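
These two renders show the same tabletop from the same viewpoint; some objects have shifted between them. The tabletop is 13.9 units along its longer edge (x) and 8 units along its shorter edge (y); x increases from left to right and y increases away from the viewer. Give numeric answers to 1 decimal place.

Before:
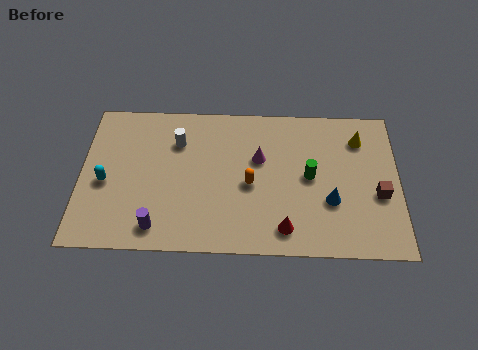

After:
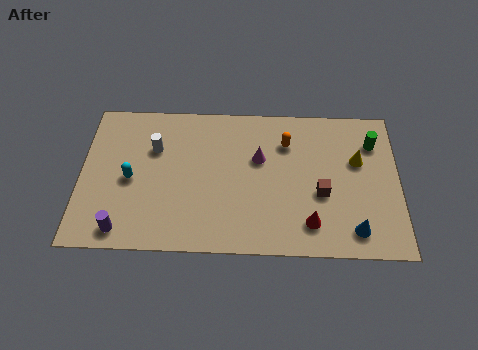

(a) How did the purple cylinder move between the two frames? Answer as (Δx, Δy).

(-1.5, -0.2)

The purple cylinder was at about (3.4, 1.2) and moved to about (1.9, 1.0).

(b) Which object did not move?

the magenta cone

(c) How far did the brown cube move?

2.5

The brown cube was near (13.0, 3.2) before and (10.5, 3.2) after, so it travelled √(2.5² + 0.0²) ≈ 2.5 units.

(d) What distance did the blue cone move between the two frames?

1.8

From (10.9, 2.8) to (11.9, 1.3), the blue cone covered √(1.0² + 1.5²) ≈ 1.8 units.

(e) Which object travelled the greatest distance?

the green cylinder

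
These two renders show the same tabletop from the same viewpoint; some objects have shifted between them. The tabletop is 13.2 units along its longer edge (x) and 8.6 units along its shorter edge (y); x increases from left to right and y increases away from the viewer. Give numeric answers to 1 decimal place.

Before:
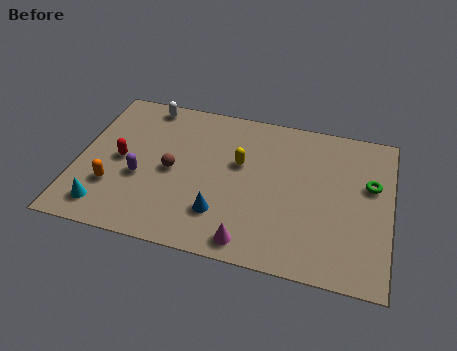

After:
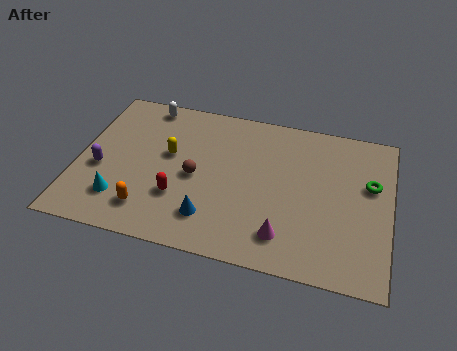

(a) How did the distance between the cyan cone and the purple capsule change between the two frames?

-0.6

Before: roughly 2.4 units apart; after: 1.8. That's 0.6 units closer together.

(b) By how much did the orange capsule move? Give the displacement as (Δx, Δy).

(1.6, -0.9)

From the two frames, the orange capsule sits at roughly (1.6, 2.6) before and (3.2, 1.7) after.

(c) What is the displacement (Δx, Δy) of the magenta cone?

(1.4, 0.7)

From the two frames, the magenta cone sits at roughly (7.5, 1.0) before and (8.9, 1.7) after.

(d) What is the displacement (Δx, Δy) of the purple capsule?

(-1.7, 0.1)

The purple capsule started near (2.7, 3.4) and ended near (1.0, 3.5).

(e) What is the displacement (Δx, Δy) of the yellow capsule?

(-3.0, -0.2)

From the two frames, the yellow capsule sits at roughly (6.8, 5.2) before and (3.8, 5.0) after.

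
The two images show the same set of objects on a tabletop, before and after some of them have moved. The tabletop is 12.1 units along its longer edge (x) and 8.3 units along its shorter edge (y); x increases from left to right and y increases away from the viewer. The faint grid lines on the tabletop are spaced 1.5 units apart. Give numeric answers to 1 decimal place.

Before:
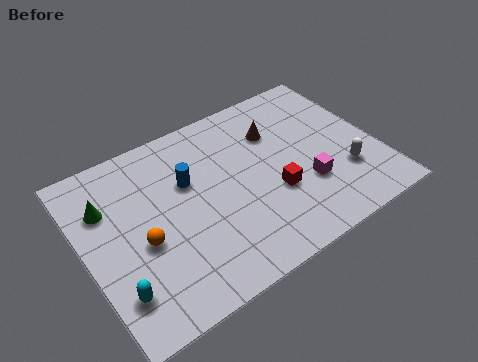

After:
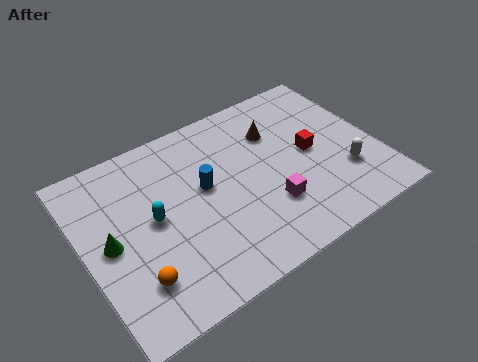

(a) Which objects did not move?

the white capsule and the brown cone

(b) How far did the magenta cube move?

1.6

The magenta cube moved from about (8.9, 2.7) to (7.3, 2.5), a distance of √(1.6² + 0.2²) ≈ 1.6.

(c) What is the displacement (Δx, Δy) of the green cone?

(-0.1, -1.7)

From the two frames, the green cone sits at roughly (1.1, 5.8) before and (1.0, 4.1) after.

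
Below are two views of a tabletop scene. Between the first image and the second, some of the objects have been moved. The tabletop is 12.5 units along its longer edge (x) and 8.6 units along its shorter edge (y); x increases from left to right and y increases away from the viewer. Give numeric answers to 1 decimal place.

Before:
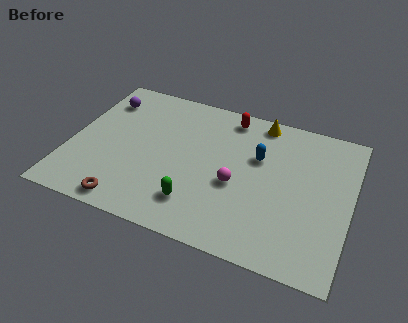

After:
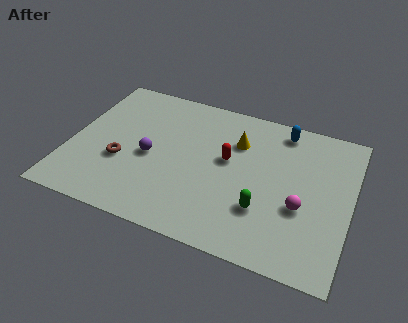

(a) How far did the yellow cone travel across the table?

1.8

The yellow cone was near (8.2, 7.7) before and (7.3, 6.1) after, so it travelled √(0.9² + 1.6²) ≈ 1.8 units.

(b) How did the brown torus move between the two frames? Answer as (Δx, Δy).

(-0.6, 2.3)

From the two frames, the brown torus sits at roughly (3.0, 0.9) before and (2.4, 3.2) after.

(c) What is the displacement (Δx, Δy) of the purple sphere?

(2.5, -2.8)

The purple sphere was at about (1.1, 6.7) and moved to about (3.6, 3.9).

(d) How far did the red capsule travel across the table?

2.6

From (6.8, 7.5) to (7.0, 4.9), the red capsule covered √(0.2² + 2.6²) ≈ 2.6 units.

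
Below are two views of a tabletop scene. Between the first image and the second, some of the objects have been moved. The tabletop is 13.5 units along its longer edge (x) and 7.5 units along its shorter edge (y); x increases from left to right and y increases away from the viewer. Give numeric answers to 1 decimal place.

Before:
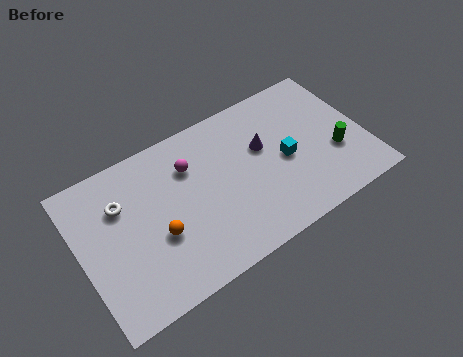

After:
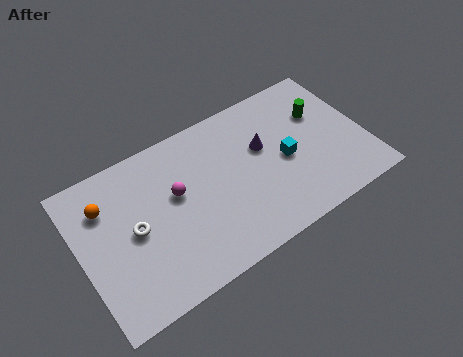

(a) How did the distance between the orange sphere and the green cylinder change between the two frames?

+1.8

The distance was about 8.5 in the first image and 10.3 in the second, so they moved 1.8 units further apart.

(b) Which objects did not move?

the purple cone and the cyan cube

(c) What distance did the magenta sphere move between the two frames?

1.3

The magenta sphere was near (5.4, 5.4) before and (4.6, 4.4) after, so it travelled √(0.8² + 1.0²) ≈ 1.3 units.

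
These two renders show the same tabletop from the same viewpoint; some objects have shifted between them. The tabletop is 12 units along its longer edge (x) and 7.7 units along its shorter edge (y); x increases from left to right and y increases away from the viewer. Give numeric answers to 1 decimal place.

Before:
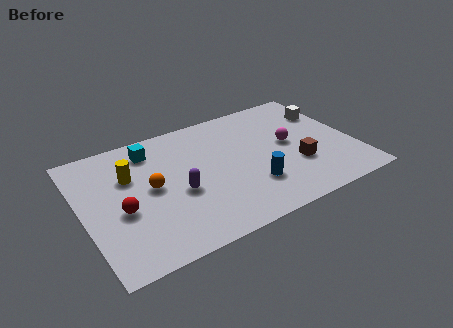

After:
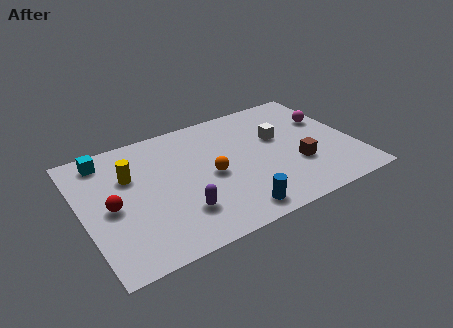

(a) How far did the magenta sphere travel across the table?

2.1

The magenta sphere moved from about (9.2, 4.1) to (11.1, 5.0), a distance of √(1.9² + 0.9²) ≈ 2.1.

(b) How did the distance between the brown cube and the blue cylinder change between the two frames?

+1.4

The distance was about 2.1 in the first image and 3.5 in the second, so they moved 1.4 units further apart.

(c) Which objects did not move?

the brown cube and the yellow cylinder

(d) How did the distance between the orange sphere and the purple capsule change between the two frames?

+0.9

They were about 1.4 units apart before and 2.3 after — 0.9 units further apart.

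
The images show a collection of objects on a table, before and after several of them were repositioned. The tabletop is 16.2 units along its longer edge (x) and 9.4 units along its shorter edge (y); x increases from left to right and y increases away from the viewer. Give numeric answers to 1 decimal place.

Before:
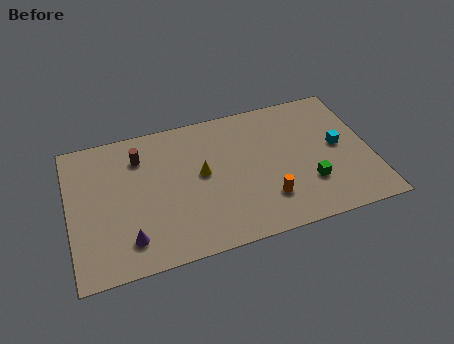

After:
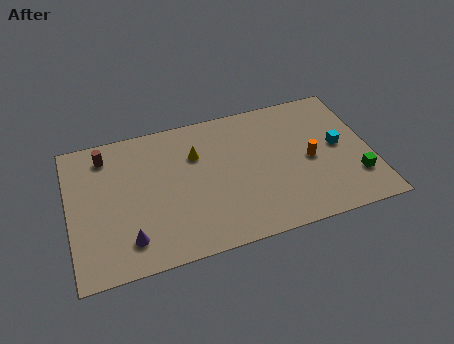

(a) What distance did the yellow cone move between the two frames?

1.4

From (7.1, 5.1) to (6.9, 6.5), the yellow cone covered √(0.2² + 1.4²) ≈ 1.4 units.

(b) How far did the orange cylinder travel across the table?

3.2

The orange cylinder moved from about (10.4, 2.4) to (12.9, 4.4), a distance of √(2.5² + 2.0²) ≈ 3.2.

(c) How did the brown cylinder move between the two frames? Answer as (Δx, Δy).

(-1.8, 0.6)

From the two frames, the brown cylinder sits at roughly (3.9, 7.2) before and (2.1, 7.8) after.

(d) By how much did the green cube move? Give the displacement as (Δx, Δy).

(2.5, -0.3)

The green cube started near (12.7, 2.8) and ended near (15.2, 2.5).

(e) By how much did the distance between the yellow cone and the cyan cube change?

+0.4

The distance was about 7.4 in the first image and 7.8 in the second, so they moved 0.4 units further apart.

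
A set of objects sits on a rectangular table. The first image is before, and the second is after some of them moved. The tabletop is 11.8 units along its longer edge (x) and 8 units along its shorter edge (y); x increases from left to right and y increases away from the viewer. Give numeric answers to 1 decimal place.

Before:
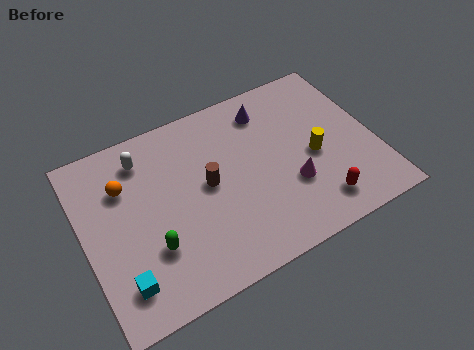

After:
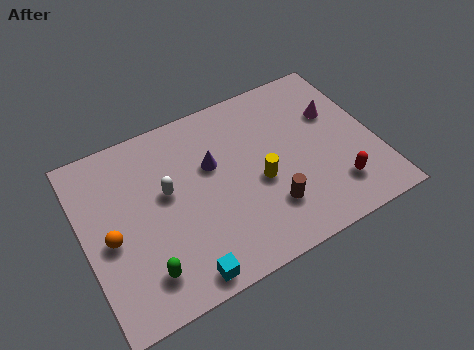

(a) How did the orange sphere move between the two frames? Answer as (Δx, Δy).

(-0.8, -2.0)

From the two frames, the orange sphere sits at roughly (1.8, 5.6) before and (1.0, 3.6) after.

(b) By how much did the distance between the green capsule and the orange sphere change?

-0.9

They were about 3.2 units apart before and 2.3 after — 0.9 units closer together.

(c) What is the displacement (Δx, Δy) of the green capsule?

(-0.4, -0.9)

From the two frames, the green capsule sits at roughly (2.5, 2.5) before and (2.1, 1.6) after.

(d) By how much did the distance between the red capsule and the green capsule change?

+1.1

Before: roughly 6.7 units apart; after: 7.8. That's 1.1 units further apart.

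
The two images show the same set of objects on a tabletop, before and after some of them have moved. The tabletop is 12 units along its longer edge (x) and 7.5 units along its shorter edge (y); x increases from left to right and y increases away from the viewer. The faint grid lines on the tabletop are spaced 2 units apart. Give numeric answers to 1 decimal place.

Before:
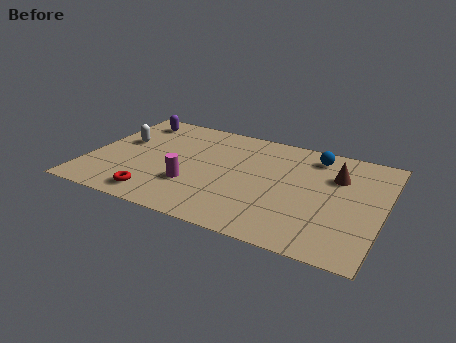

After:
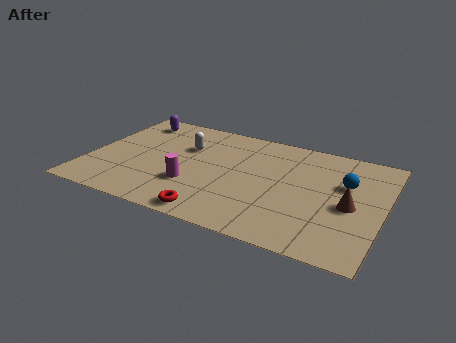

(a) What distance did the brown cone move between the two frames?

1.9

The brown cone was near (10.0, 5.2) before and (10.7, 3.4) after, so it travelled √(0.7² + 1.8²) ≈ 1.9 units.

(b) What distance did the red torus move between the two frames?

2.4

The red torus was near (3.1, 1.1) before and (5.5, 0.8) after, so it travelled √(2.4² + 0.3²) ≈ 2.4 units.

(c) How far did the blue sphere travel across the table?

2.1

The blue sphere was near (9.0, 6.3) before and (10.4, 4.8) after, so it travelled √(1.4² + 1.5²) ≈ 2.1 units.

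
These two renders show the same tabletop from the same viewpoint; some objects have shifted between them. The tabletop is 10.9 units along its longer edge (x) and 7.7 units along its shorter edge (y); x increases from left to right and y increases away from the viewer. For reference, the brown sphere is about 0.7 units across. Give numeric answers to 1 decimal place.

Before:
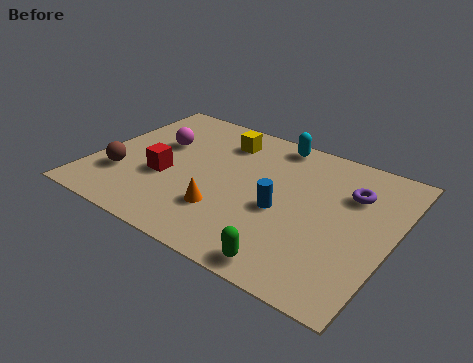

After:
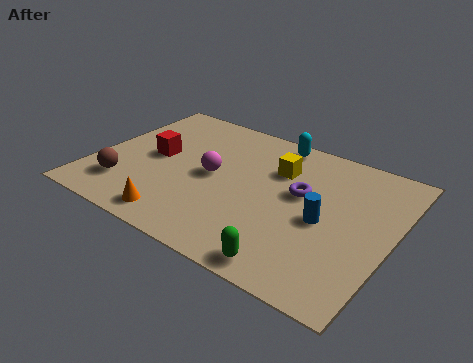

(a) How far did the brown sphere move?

0.5

The brown sphere was near (1.2, 2.3) before and (1.4, 1.8) after, so it travelled √(0.2² + 0.5²) ≈ 0.5 units.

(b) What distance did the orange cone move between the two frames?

1.9

The orange cone was near (5.1, 2.2) before and (3.6, 1.0) after, so it travelled √(1.5² + 1.2²) ≈ 1.9 units.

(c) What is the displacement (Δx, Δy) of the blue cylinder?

(1.5, 0.2)

From the two frames, the blue cylinder sits at roughly (7.0, 3.3) before and (8.5, 3.5) after.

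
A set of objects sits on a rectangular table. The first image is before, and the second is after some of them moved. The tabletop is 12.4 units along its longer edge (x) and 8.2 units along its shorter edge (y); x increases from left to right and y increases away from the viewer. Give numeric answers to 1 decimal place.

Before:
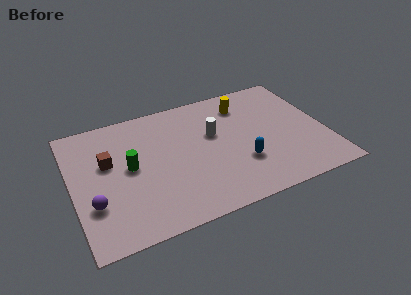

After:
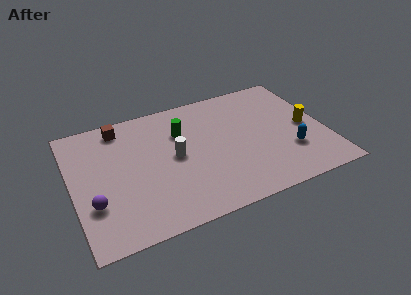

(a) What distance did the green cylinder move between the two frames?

3.0

From (2.8, 4.3) to (5.5, 5.7), the green cylinder covered √(2.7² + 1.4²) ≈ 3.0 units.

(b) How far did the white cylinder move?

2.2

The white cylinder moved from about (7.0, 5.0) to (5.0, 4.2), a distance of √(2.0² + 0.8²) ≈ 2.2.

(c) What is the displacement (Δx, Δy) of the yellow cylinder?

(2.8, -2.6)

The yellow cylinder was at about (8.7, 6.5) and moved to about (11.5, 3.9).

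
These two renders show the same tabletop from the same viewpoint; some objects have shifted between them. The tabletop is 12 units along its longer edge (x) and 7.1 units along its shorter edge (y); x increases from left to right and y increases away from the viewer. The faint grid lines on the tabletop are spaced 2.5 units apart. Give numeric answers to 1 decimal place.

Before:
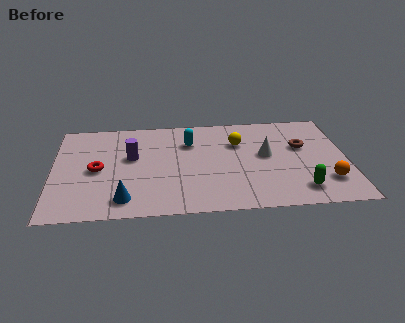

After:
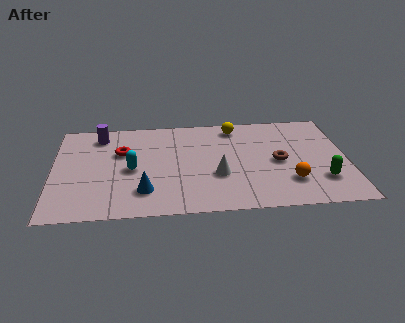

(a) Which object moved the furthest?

the cyan capsule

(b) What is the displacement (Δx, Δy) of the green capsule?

(0.9, 0.6)

The green capsule started near (10.0, 1.3) and ended near (10.9, 1.9).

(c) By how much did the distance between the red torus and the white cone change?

-2.5

The distance was about 6.9 in the first image and 4.4 in the second, so they moved 2.5 units closer together.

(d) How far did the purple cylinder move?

2.1

The purple cylinder moved from about (3.2, 4.2) to (1.9, 5.9), a distance of √(1.3² + 1.7²) ≈ 2.1.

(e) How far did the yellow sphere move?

1.2

The yellow sphere moved from about (7.6, 4.9) to (7.5, 6.1), a distance of √(0.1² + 1.2²) ≈ 1.2.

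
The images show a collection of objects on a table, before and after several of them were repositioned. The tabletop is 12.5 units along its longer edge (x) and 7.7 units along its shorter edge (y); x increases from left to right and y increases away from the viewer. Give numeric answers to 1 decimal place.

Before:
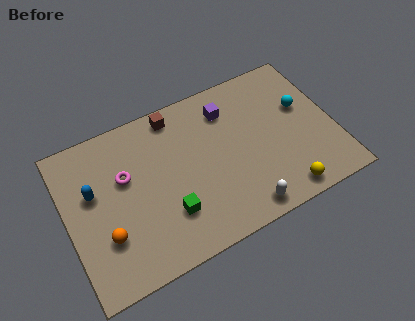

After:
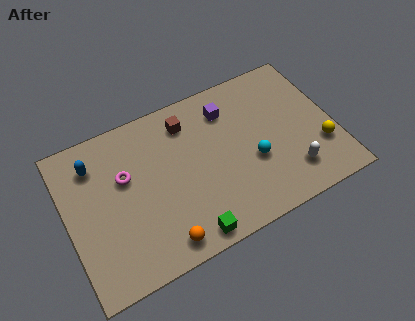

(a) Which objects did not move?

the purple cube and the magenta torus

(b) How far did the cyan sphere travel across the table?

3.1

From (11.2, 4.7) to (8.6, 3.0), the cyan sphere covered √(2.6² + 1.7²) ≈ 3.1 units.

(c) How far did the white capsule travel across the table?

2.5

From (7.8, 0.9) to (10.2, 1.7), the white capsule covered √(2.4² + 0.8²) ≈ 2.5 units.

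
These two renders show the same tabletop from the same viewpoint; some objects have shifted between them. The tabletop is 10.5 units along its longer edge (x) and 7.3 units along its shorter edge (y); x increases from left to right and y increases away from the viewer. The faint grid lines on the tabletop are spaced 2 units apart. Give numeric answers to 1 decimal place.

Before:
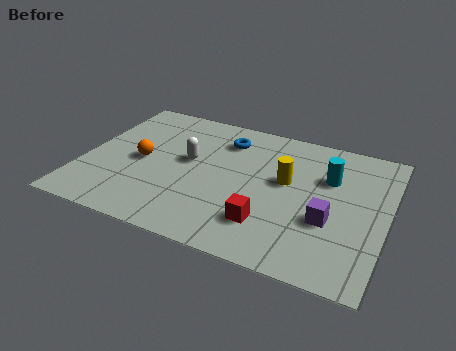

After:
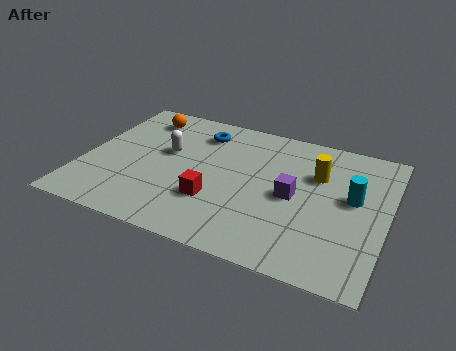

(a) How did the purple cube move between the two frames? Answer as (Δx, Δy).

(-1.3, 0.8)

The purple cube started near (8.6, 2.7) and ended near (7.3, 3.5).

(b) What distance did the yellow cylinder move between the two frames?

1.2

The yellow cylinder moved from about (7.0, 4.2) to (8.0, 4.9), a distance of √(1.0² + 0.7²) ≈ 1.2.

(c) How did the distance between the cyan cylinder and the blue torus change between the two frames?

+2.0

The distance was about 3.8 in the first image and 5.8 in the second, so they moved 2.0 units further apart.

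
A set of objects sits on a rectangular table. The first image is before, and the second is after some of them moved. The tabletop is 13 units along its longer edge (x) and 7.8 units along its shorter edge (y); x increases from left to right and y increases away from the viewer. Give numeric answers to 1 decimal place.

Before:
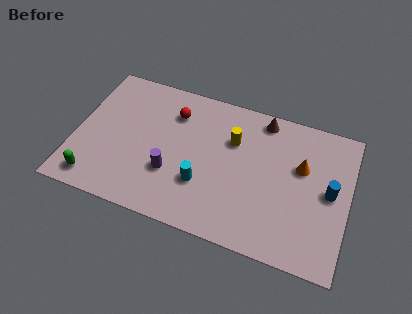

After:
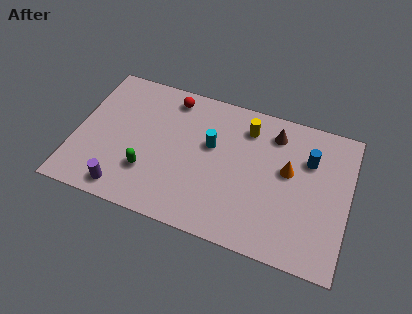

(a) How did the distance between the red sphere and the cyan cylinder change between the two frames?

-0.9

The distance was about 3.8 in the first image and 2.9 in the second, so they moved 0.9 units closer together.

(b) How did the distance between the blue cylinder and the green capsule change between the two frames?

-3.3

The distance was about 11.3 in the first image and 8.0 in the second, so they moved 3.3 units closer together.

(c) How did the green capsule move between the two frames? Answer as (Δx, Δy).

(2.4, 1.2)

From the two frames, the green capsule sits at roughly (1.2, 1.1) before and (3.6, 2.3) after.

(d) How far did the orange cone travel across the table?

0.7

From (10.7, 4.9) to (10.1, 4.5), the orange cone covered √(0.6² + 0.4²) ≈ 0.7 units.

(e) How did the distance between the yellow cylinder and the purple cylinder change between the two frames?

+3.7

Before: roughly 3.8 units apart; after: 7.5. That's 3.7 units further apart.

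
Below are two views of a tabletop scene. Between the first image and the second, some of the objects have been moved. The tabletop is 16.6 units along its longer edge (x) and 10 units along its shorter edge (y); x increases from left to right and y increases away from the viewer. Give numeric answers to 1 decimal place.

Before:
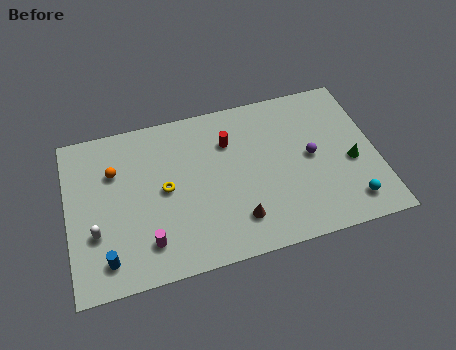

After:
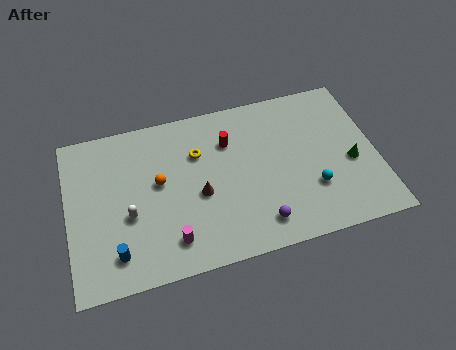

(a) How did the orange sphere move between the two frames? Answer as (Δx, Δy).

(2.3, -1.3)

The orange sphere was at about (2.6, 6.9) and moved to about (4.9, 5.6).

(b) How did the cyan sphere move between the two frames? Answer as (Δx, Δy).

(-1.9, 1.4)

The cyan sphere started near (14.9, 1.7) and ended near (13.0, 3.1).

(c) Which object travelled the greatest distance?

the purple sphere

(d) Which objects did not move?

the red cylinder and the green cone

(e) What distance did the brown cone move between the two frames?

2.8

The brown cone moved from about (8.9, 2.2) to (7.0, 4.3), a distance of √(1.9² + 2.1²) ≈ 2.8.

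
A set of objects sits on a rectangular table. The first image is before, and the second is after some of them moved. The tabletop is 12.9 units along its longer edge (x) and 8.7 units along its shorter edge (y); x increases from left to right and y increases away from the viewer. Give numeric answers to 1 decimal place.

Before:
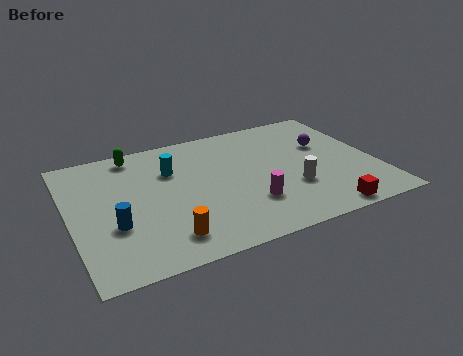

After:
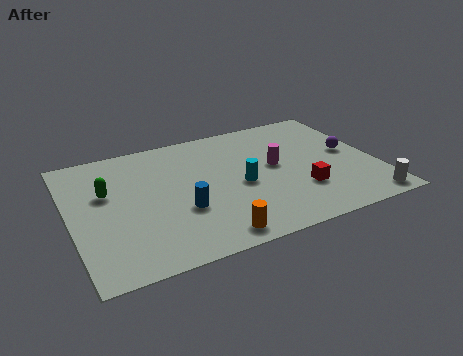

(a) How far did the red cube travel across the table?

1.9

The red cube was near (10.2, 0.8) before and (9.5, 2.6) after, so it travelled √(0.7² + 1.8²) ≈ 1.9 units.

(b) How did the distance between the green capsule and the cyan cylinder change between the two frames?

+3.5

The distance was about 2.2 in the first image and 5.7 in the second, so they moved 3.5 units further apart.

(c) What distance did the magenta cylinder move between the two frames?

2.6

The magenta cylinder moved from about (7.3, 2.5) to (8.7, 4.7), a distance of √(1.4² + 2.2²) ≈ 2.6.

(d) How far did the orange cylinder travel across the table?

1.9

The orange cylinder was near (3.7, 1.6) before and (5.5, 1.0) after, so it travelled √(1.8² + 0.6²) ≈ 1.9 units.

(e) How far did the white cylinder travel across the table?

3.5

The white cylinder was near (9.2, 2.9) before and (12.1, 0.9) after, so it travelled √(2.9² + 2.0²) ≈ 3.5 units.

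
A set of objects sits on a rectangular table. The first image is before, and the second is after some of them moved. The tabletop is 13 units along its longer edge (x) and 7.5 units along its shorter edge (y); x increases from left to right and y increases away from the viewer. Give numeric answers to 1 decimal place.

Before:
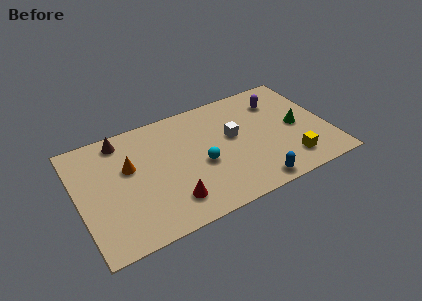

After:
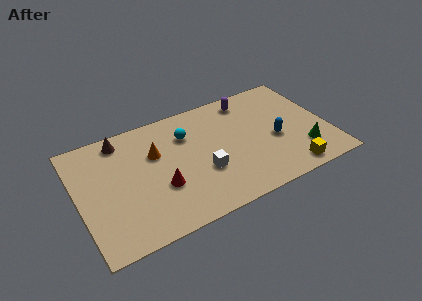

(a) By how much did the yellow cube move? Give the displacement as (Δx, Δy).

(-0.1, -0.6)

From the two frames, the yellow cube sits at roughly (10.7, 1.5) before and (10.6, 0.9) after.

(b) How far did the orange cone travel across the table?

1.4

The orange cone moved from about (2.7, 4.6) to (4.1, 4.9), a distance of √(1.4² + 0.3²) ≈ 1.4.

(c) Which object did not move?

the brown cone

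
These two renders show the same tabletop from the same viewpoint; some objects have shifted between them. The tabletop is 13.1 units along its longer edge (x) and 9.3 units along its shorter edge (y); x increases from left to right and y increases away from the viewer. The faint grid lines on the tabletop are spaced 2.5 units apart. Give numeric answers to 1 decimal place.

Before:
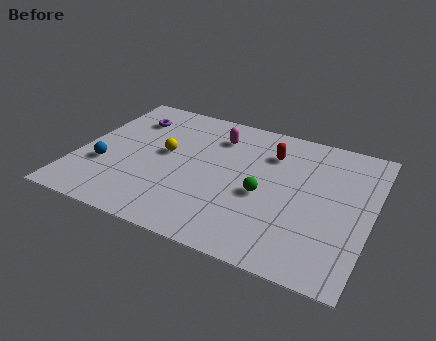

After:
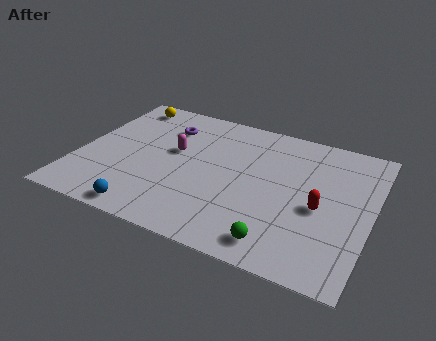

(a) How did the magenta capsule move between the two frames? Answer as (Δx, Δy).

(-1.7, -1.8)

From the two frames, the magenta capsule sits at roughly (5.9, 7.2) before and (4.2, 5.4) after.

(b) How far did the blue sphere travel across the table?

3.3

From (1.3, 3.2) to (3.6, 0.9), the blue sphere covered √(2.3² + 2.3²) ≈ 3.3 units.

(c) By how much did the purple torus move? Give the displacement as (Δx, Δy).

(1.7, -0.1)

The purple torus started near (1.9, 7.1) and ended near (3.6, 7.0).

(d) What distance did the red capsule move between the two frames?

3.8

The red capsule was near (8.4, 6.9) before and (10.9, 4.1) after, so it travelled √(2.5² + 2.8²) ≈ 3.8 units.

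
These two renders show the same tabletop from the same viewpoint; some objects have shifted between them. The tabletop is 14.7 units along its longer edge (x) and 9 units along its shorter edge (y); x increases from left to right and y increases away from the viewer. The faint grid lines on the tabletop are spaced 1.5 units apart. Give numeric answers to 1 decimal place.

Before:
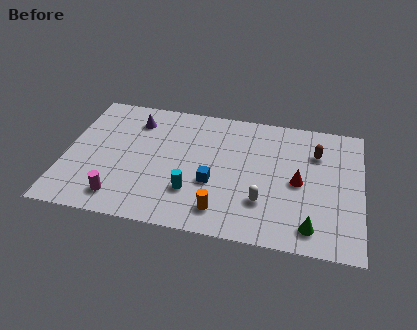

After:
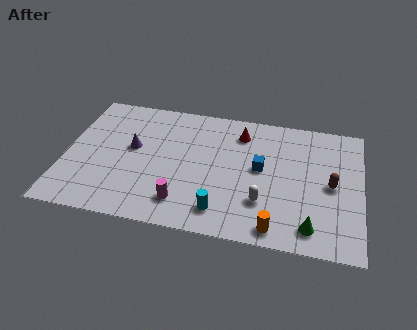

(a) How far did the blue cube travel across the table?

2.7

The blue cube was near (7.4, 3.4) before and (9.7, 4.9) after, so it travelled √(2.3² + 1.5²) ≈ 2.7 units.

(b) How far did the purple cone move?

2.0

The purple cone moved from about (3.3, 7.1) to (3.3, 5.1), a distance of √(0.0² + 2.0²) ≈ 2.0.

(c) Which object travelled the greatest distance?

the red cone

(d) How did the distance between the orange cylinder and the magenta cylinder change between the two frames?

-0.3

Before: roughly 5.0 units apart; after: 4.7. That's 0.3 units closer together.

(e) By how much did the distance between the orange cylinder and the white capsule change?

-0.5

Before: roughly 2.2 units apart; after: 1.7. That's 0.5 units closer together.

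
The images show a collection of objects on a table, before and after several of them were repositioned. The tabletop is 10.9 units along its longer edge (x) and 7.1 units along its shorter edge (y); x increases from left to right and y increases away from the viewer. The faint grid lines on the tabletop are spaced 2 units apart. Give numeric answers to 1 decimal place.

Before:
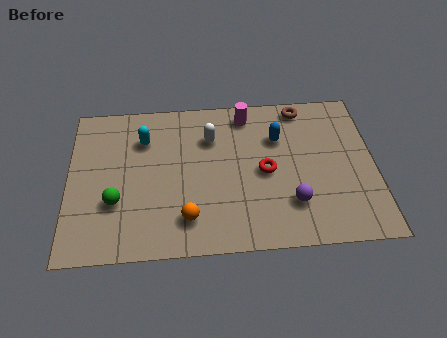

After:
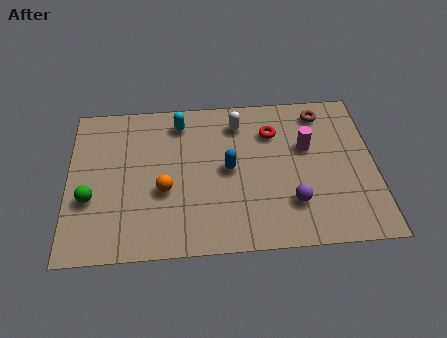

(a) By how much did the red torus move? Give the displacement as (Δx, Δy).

(0.3, 1.8)

The red torus started near (7.0, 3.4) and ended near (7.3, 5.2).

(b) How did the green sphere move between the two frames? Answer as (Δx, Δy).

(-0.9, 0.2)

The green sphere was at about (1.7, 2.4) and moved to about (0.8, 2.6).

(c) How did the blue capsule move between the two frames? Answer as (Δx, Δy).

(-1.8, -1.3)

From the two frames, the blue capsule sits at roughly (7.5, 4.9) before and (5.7, 3.6) after.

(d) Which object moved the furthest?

the magenta cylinder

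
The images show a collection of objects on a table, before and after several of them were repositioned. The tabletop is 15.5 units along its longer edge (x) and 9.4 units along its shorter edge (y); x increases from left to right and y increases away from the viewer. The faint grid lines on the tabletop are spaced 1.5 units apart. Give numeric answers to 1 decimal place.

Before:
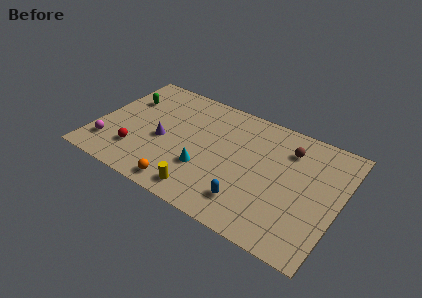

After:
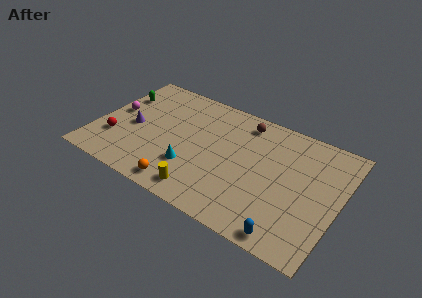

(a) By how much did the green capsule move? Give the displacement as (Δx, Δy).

(-0.5, 0.1)

The green capsule started near (1.5, 6.5) and ended near (1.0, 6.6).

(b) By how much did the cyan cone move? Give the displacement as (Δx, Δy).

(-0.8, -0.3)

The cyan cone started near (7.2, 3.1) and ended near (6.4, 2.8).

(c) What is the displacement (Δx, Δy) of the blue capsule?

(2.7, -1.1)

The blue capsule started near (10.2, 2.0) and ended near (12.9, 0.9).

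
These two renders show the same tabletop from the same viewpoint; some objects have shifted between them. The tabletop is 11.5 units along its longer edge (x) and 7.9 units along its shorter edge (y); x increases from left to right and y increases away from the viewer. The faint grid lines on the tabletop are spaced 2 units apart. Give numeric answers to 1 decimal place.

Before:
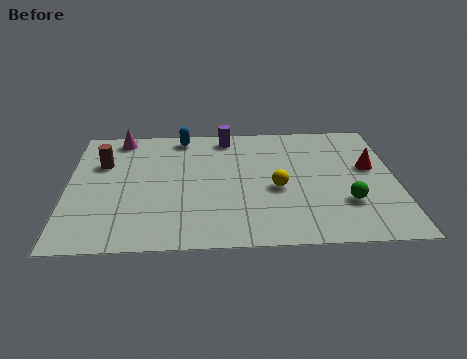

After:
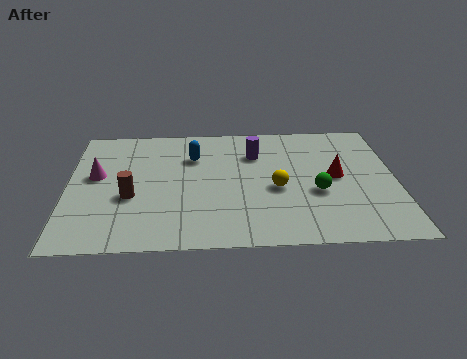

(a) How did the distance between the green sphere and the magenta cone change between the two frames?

-1.3

Before: roughly 9.1 units apart; after: 7.8. That's 1.3 units closer together.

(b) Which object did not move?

the yellow sphere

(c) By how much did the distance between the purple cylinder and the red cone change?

-2.3

The distance was about 5.5 in the first image and 3.2 in the second, so they moved 2.3 units closer together.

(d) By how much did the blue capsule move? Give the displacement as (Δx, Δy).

(0.4, -1.4)

The blue capsule started near (4.0, 7.0) and ended near (4.4, 5.6).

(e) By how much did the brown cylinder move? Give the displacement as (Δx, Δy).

(1.0, -2.2)

The brown cylinder started near (1.2, 5.3) and ended near (2.2, 3.1).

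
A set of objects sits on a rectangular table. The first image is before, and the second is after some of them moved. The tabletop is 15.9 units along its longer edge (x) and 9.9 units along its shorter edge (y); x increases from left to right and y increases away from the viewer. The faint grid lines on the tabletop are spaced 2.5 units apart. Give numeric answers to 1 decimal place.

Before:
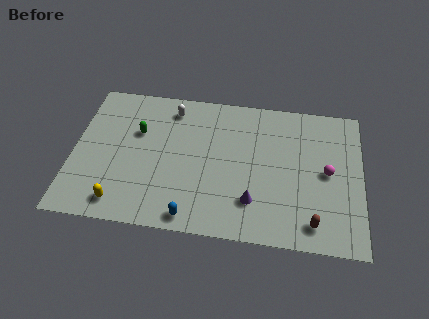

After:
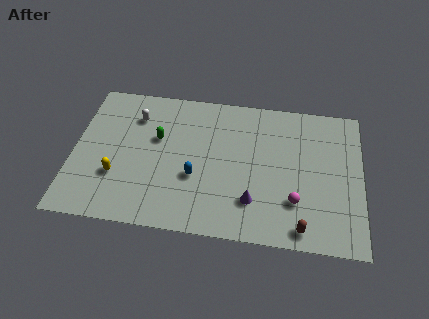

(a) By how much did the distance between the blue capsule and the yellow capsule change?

+0.4

Before: roughly 3.9 units apart; after: 4.3. That's 0.4 units further apart.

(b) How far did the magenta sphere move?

2.8

The magenta sphere was near (14.0, 5.0) before and (12.3, 2.8) after, so it travelled √(1.7² + 2.2²) ≈ 2.8 units.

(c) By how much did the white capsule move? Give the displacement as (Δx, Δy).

(-2.0, -0.8)

From the two frames, the white capsule sits at roughly (5.3, 8.3) before and (3.3, 7.5) after.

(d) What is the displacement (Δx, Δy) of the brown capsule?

(-0.6, -0.4)

From the two frames, the brown capsule sits at roughly (13.3, 1.5) before and (12.7, 1.1) after.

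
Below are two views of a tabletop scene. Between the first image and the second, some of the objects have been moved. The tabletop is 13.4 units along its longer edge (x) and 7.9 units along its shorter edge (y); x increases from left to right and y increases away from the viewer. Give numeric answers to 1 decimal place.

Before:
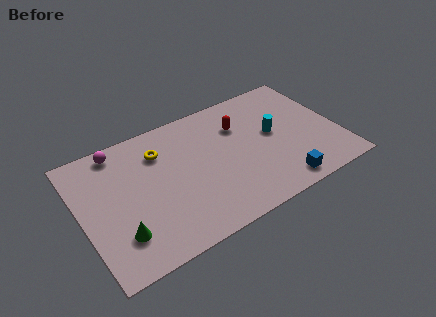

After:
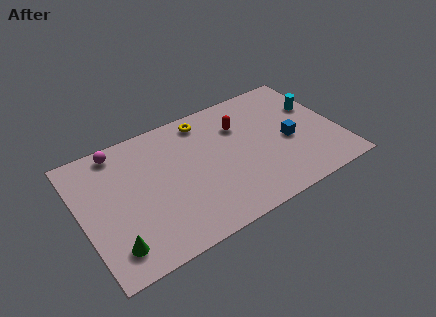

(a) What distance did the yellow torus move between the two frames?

2.7

The yellow torus moved from about (4.3, 5.9) to (6.8, 6.8), a distance of √(2.5² + 0.9²) ≈ 2.7.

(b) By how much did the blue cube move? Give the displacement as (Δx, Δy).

(0.9, 2.5)

The blue cube started near (9.9, 1.0) and ended near (10.8, 3.5).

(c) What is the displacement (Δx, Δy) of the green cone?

(-0.4, -0.5)

The green cone was at about (1.7, 2.0) and moved to about (1.3, 1.5).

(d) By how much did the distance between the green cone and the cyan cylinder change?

+3.1

Before: roughly 8.7 units apart; after: 11.8. That's 3.1 units further apart.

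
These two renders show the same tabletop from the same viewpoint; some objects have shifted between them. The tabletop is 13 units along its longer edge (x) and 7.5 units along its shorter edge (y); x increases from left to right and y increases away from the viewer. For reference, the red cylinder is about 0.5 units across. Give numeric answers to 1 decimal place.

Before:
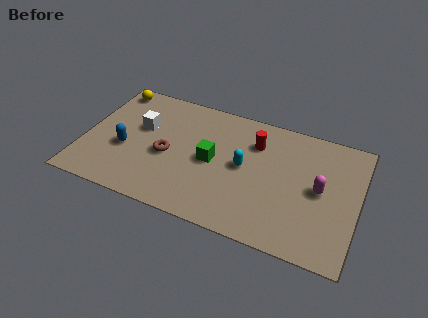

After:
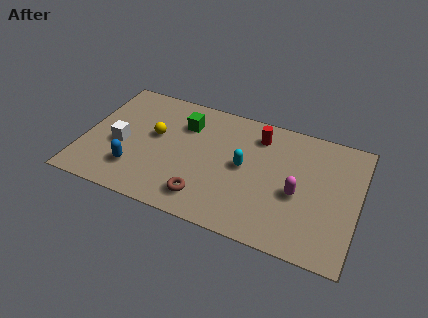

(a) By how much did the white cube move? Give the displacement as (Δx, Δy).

(-0.8, -1.4)

The white cube started near (2.6, 4.6) and ended near (1.8, 3.2).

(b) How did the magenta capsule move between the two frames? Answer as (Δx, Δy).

(-1.0, -0.6)

The magenta capsule was at about (11.2, 3.8) and moved to about (10.2, 3.2).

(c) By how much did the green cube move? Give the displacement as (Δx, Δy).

(-1.5, 1.8)

The green cube started near (6.1, 3.7) and ended near (4.6, 5.5).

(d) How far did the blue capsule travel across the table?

1.3

The blue capsule moved from about (2.0, 3.0) to (2.6, 1.9), a distance of √(0.6² + 1.1²) ≈ 1.3.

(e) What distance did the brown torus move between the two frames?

2.8

From (4.0, 3.3) to (6.0, 1.4), the brown torus covered √(2.0² + 1.9²) ≈ 2.8 units.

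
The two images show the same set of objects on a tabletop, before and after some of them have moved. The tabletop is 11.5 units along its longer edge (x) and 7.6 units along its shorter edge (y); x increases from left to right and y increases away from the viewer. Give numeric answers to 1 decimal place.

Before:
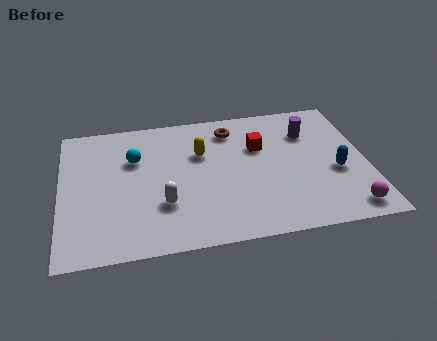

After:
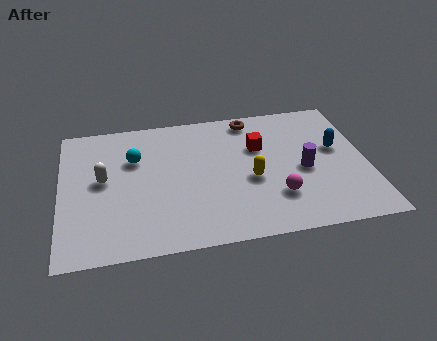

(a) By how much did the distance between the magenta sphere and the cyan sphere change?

-2.8

The distance was about 8.8 in the first image and 6.0 in the second, so they moved 2.8 units closer together.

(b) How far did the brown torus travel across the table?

0.9

The brown torus moved from about (6.5, 6.2) to (7.3, 6.7), a distance of √(0.8² + 0.5²) ≈ 0.9.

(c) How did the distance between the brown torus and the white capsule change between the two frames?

+1.6

The distance was about 4.7 in the first image and 6.3 in the second, so they moved 1.6 units further apart.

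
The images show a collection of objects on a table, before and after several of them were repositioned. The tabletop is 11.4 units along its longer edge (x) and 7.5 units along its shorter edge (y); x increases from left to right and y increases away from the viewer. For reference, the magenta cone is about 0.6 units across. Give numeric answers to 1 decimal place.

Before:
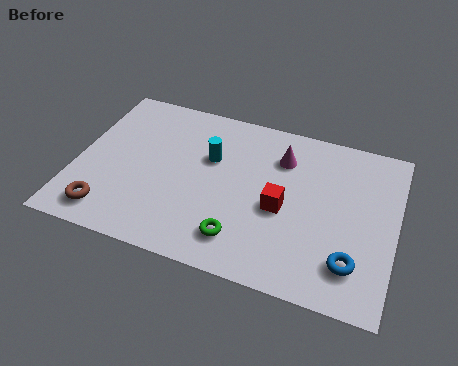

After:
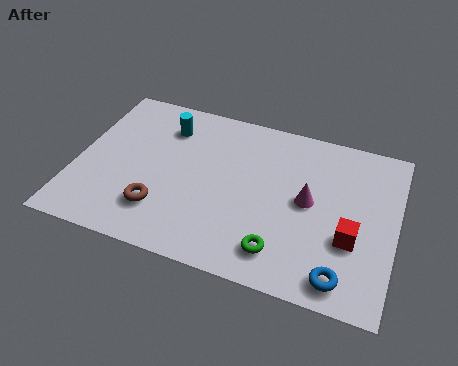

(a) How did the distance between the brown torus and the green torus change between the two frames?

-0.4

They were about 4.7 units apart before and 4.3 after — 0.4 units closer together.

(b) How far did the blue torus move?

0.8

The blue torus moved from about (10.0, 1.7) to (9.7, 1.0), a distance of √(0.3² + 0.7²) ≈ 0.8.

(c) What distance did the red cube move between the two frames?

2.6

The red cube was near (7.4, 3.3) before and (9.9, 2.7) after, so it travelled √(2.5² + 0.6²) ≈ 2.6 units.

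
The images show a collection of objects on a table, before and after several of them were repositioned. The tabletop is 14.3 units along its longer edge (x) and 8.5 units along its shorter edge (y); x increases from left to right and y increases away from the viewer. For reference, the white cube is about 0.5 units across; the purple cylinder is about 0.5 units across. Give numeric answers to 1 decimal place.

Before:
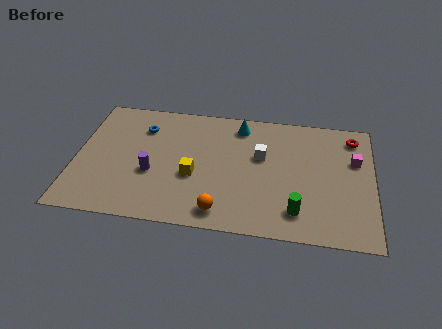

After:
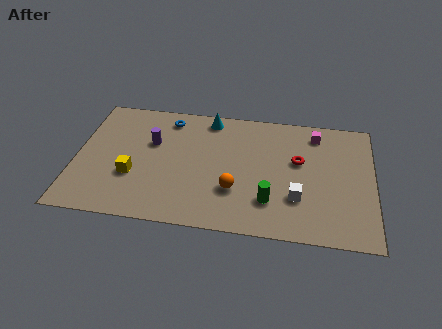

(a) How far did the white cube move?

3.2

From (8.9, 5.2) to (10.7, 2.6), the white cube covered √(1.8² + 2.6²) ≈ 3.2 units.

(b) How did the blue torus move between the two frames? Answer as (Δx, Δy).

(1.2, 0.8)

The blue torus was at about (3.1, 6.4) and moved to about (4.3, 7.2).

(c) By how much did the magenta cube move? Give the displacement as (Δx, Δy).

(-1.9, 1.6)

From the two frames, the magenta cube sits at roughly (13.4, 5.5) before and (11.5, 7.1) after.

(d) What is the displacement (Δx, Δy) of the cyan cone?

(-1.5, 0.3)

The cyan cone started near (7.8, 7.2) and ended near (6.3, 7.5).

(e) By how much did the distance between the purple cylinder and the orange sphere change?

+0.9

They were about 4.0 units apart before and 4.9 after — 0.9 units further apart.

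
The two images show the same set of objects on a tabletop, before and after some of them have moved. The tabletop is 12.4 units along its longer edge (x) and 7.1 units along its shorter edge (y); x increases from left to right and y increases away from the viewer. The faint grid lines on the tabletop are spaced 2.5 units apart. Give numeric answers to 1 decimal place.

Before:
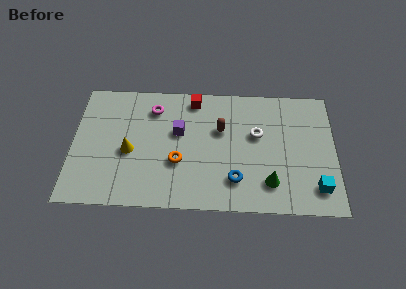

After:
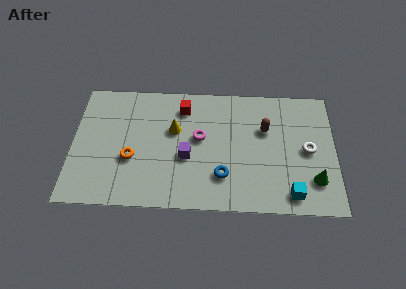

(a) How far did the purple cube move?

1.5

The purple cube was near (5.0, 4.3) before and (5.4, 2.9) after, so it travelled √(0.4² + 1.4²) ≈ 1.5 units.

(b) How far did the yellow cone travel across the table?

2.5

The yellow cone was near (2.7, 3.1) before and (4.8, 4.4) after, so it travelled √(2.1² + 1.3²) ≈ 2.5 units.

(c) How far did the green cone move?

2.1

The green cone moved from about (9.3, 1.6) to (11.4, 1.8), a distance of √(2.1² + 0.2²) ≈ 2.1.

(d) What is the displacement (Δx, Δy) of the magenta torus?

(2.2, -1.6)

The magenta torus was at about (3.8, 5.6) and moved to about (6.0, 4.0).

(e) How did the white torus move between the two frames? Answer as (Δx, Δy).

(2.4, -0.8)

The white torus started near (8.7, 4.3) and ended near (11.1, 3.5).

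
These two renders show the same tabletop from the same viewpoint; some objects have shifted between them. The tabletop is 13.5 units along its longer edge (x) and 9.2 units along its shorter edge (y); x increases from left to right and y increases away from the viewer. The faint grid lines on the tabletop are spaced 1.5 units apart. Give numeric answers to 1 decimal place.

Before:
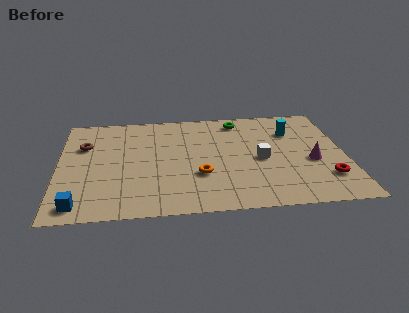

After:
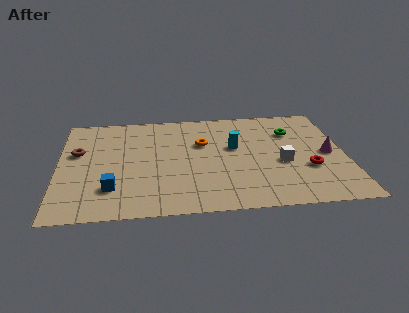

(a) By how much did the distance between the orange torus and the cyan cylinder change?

-4.1

The distance was about 5.7 in the first image and 1.6 in the second, so they moved 4.1 units closer together.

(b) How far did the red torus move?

1.2

From (12.5, 2.3) to (11.7, 3.2), the red torus covered √(0.8² + 0.9²) ≈ 1.2 units.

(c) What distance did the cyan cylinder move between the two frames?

3.0

The cyan cylinder moved from about (11.1, 6.6) to (8.3, 5.4), a distance of √(2.8² + 1.2²) ≈ 3.0.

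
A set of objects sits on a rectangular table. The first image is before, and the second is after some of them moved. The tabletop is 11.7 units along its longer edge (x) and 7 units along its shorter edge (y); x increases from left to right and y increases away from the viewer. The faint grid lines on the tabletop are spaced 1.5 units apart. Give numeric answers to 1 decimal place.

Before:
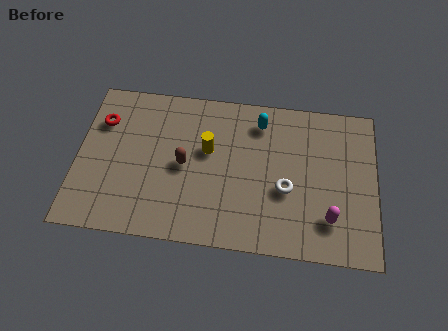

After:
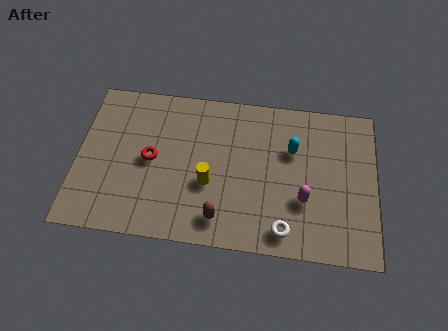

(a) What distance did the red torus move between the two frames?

2.5

The red torus moved from about (0.9, 5.0) to (2.9, 3.5), a distance of √(2.0² + 1.5²) ≈ 2.5.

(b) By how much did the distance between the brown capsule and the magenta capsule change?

-2.5

The distance was about 5.9 in the first image and 3.4 in the second, so they moved 2.5 units closer together.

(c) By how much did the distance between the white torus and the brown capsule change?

-1.5

The distance was about 4.0 in the first image and 2.5 in the second, so they moved 1.5 units closer together.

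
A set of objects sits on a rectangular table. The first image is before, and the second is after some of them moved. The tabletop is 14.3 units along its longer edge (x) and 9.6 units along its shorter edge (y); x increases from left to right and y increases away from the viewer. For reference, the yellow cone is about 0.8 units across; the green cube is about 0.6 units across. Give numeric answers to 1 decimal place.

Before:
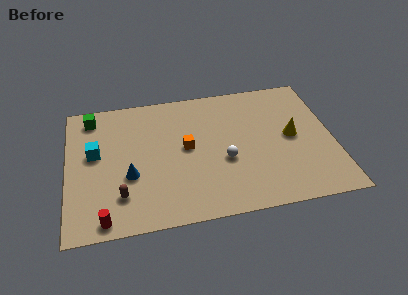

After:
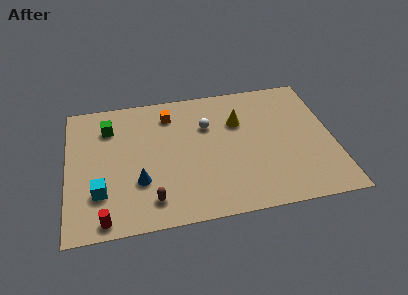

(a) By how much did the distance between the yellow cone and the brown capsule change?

-2.8

Before: roughly 9.7 units apart; after: 6.9. That's 2.8 units closer together.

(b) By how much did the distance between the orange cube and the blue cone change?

+1.5

They were about 3.4 units apart before and 4.9 after — 1.5 units further apart.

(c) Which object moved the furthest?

the yellow cone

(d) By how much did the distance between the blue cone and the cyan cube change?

-0.5

The distance was about 2.6 in the first image and 2.1 in the second, so they moved 0.5 units closer together.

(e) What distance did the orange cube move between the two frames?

2.7

From (6.4, 5.1) to (5.6, 7.7), the orange cube covered √(0.8² + 2.6²) ≈ 2.7 units.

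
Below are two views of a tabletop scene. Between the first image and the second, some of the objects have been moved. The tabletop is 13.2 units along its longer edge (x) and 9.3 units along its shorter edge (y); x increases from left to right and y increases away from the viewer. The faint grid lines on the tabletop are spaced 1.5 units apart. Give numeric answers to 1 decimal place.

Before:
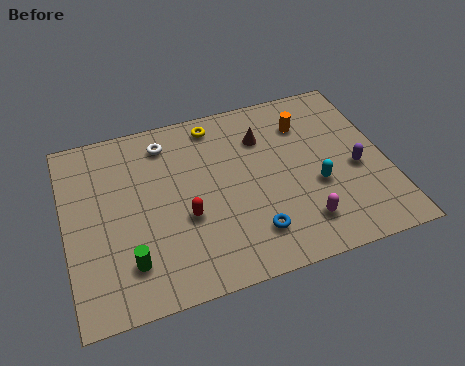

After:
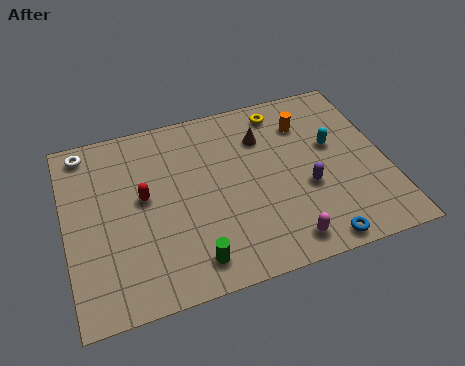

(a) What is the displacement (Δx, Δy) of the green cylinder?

(2.5, -0.7)

The green cylinder was at about (2.4, 2.1) and moved to about (4.9, 1.4).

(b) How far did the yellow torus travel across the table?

2.8

The yellow torus was near (6.4, 8.1) before and (9.2, 8.0) after, so it travelled √(2.8² + 0.1²) ≈ 2.8 units.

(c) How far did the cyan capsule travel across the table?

2.1

The cyan capsule was near (10.2, 3.6) before and (11.1, 5.5) after, so it travelled √(0.9² + 1.9²) ≈ 2.1 units.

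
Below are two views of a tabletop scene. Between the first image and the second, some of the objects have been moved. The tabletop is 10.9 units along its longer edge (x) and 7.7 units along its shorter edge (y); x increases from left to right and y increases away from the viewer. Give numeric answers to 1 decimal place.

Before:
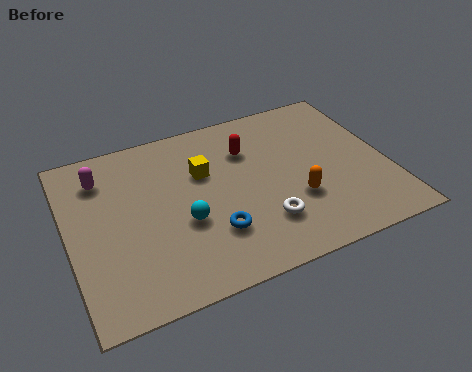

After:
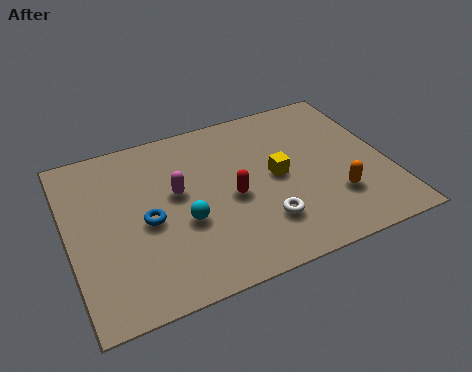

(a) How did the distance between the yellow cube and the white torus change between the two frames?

-1.4

They were about 3.4 units apart before and 2.0 after — 1.4 units closer together.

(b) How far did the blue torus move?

2.5

The blue torus moved from about (4.7, 2.2) to (2.6, 3.5), a distance of √(2.1² + 1.3²) ≈ 2.5.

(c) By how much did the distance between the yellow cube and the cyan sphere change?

+1.2

They were about 2.2 units apart before and 3.4 after — 1.2 units further apart.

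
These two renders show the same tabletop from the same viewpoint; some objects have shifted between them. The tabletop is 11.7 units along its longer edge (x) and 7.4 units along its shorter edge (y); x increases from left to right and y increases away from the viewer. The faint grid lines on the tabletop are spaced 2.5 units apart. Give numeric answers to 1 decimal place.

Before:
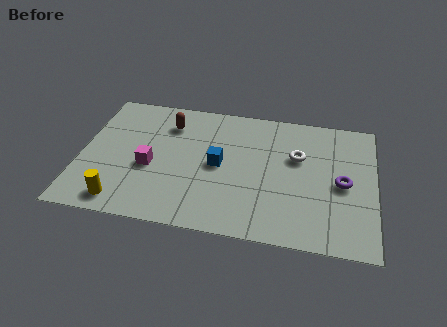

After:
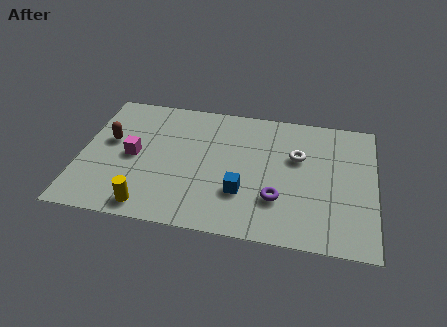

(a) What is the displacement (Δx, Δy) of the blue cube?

(1.0, -1.4)

The blue cube was at about (5.5, 3.7) and moved to about (6.5, 2.3).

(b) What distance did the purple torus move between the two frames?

2.8

The purple torus was near (10.4, 3.5) before and (7.9, 2.2) after, so it travelled √(2.5² + 1.3²) ≈ 2.8 units.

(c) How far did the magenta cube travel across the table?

0.9

The magenta cube was near (2.8, 3.1) before and (2.1, 3.6) after, so it travelled √(0.7² + 0.5²) ≈ 0.9 units.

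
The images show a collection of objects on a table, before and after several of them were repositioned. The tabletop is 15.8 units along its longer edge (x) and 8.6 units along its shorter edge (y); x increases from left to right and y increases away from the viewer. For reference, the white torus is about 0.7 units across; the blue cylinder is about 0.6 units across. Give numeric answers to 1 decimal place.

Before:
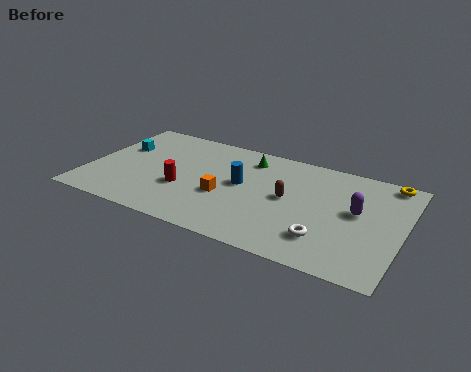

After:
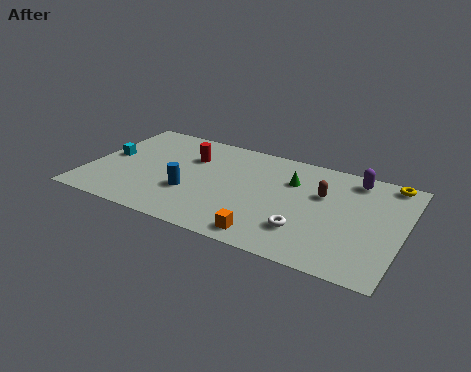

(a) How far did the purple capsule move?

2.6

From (13.5, 4.8) to (13.1, 7.4), the purple capsule covered √(0.4² + 2.6²) ≈ 2.6 units.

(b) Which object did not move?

the yellow torus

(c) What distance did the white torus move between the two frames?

1.0

The white torus was near (12.2, 2.1) before and (11.2, 2.3) after, so it travelled √(1.0² + 0.2²) ≈ 1.0 units.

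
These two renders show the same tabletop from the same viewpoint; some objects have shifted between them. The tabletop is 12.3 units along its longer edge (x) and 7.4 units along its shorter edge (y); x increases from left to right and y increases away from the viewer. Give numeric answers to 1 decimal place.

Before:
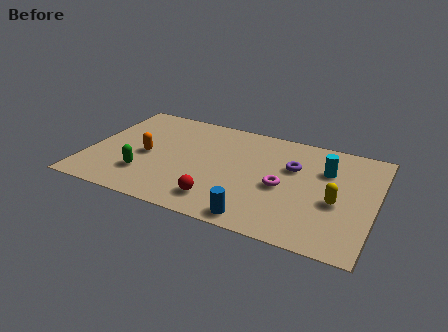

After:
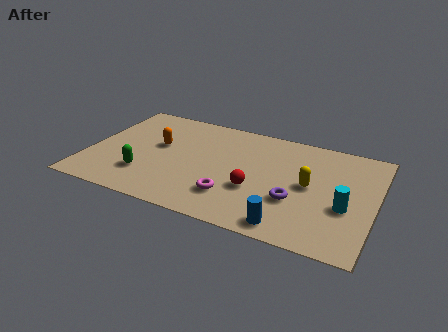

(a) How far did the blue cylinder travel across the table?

1.3

The blue cylinder was near (7.6, 0.8) before and (8.9, 0.9) after, so it travelled √(1.3² + 0.1²) ≈ 1.3 units.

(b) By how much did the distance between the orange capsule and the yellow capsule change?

-1.6

They were about 8.2 units apart before and 6.6 after — 1.6 units closer together.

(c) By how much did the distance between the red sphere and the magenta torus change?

-1.9

The distance was about 3.1 in the first image and 1.2 in the second, so they moved 1.9 units closer together.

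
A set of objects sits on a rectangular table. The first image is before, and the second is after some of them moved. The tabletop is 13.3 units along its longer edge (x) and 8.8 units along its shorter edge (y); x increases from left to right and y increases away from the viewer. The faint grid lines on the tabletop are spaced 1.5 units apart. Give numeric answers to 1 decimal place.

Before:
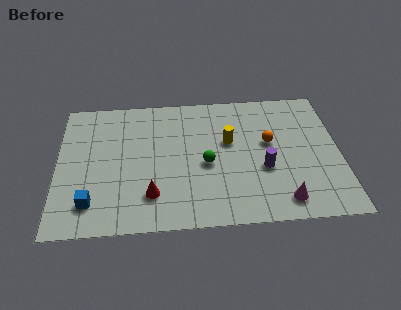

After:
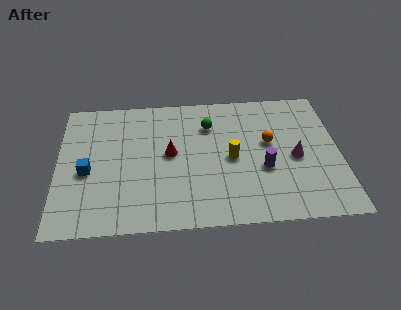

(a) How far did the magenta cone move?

2.8

The magenta cone moved from about (10.5, 1.3) to (11.2, 4.0), a distance of √(0.7² + 2.7²) ≈ 2.8.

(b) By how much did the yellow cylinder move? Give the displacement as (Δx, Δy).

(0.1, -1.1)

The yellow cylinder was at about (8.1, 5.3) and moved to about (8.2, 4.2).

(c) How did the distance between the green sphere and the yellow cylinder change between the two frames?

+0.7

Before: roughly 1.8 units apart; after: 2.5. That's 0.7 units further apart.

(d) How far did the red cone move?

2.8

The red cone moved from about (4.4, 2.1) to (5.3, 4.7), a distance of √(0.9² + 2.6²) ≈ 2.8.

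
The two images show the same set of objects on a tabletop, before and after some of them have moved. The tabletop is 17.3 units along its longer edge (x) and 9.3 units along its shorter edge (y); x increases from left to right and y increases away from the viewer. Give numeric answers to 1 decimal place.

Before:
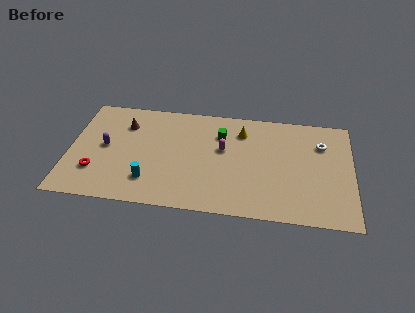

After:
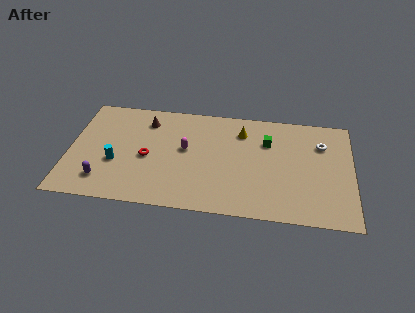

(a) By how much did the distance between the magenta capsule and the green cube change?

+3.9

The distance was about 1.3 in the first image and 5.2 in the second, so they moved 3.9 units further apart.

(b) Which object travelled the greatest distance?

the red torus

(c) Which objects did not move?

the white torus and the yellow cone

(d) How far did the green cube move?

2.9

The green cube was near (9.2, 6.8) before and (12.1, 6.5) after, so it travelled √(2.9² + 0.3²) ≈ 2.9 units.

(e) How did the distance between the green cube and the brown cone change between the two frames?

+1.7

The distance was about 5.9 in the first image and 7.6 in the second, so they moved 1.7 units further apart.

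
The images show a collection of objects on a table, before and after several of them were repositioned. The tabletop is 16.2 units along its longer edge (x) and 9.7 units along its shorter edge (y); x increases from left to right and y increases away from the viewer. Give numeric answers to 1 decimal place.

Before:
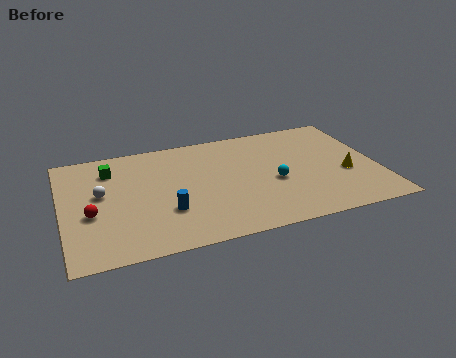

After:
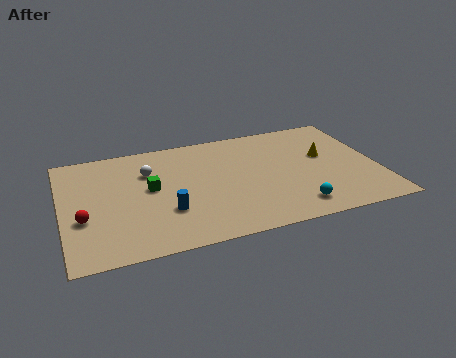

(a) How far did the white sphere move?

2.8

The white sphere moved from about (2.0, 5.5) to (4.5, 6.8), a distance of √(2.5² + 1.3²) ≈ 2.8.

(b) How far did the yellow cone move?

2.1

The yellow cone was near (14.5, 3.8) before and (13.6, 5.7) after, so it travelled √(0.9² + 1.9²) ≈ 2.1 units.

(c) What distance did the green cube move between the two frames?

2.9

The green cube moved from about (2.6, 7.5) to (4.5, 5.3), a distance of √(1.9² + 2.2²) ≈ 2.9.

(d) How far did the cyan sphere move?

2.6

The cyan sphere was near (10.8, 4.1) before and (11.6, 1.6) after, so it travelled √(0.8² + 2.5²) ≈ 2.6 units.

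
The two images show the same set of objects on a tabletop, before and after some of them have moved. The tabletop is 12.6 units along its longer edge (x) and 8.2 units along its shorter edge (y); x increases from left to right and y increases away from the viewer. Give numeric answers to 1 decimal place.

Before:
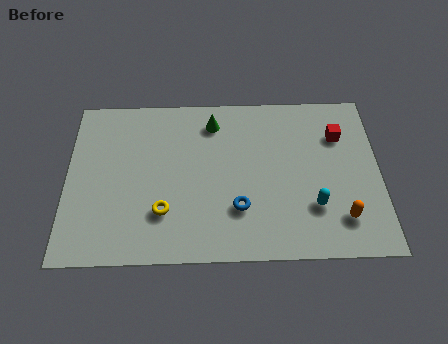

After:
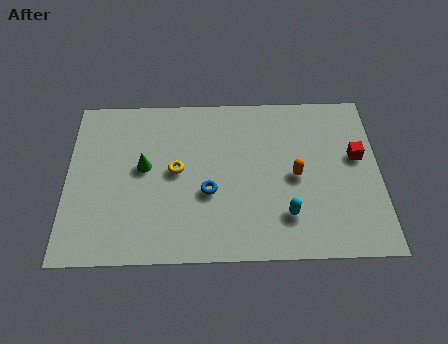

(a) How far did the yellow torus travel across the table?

2.1

The yellow torus was near (3.9, 2.3) before and (4.4, 4.3) after, so it travelled √(0.5² + 2.0²) ≈ 2.1 units.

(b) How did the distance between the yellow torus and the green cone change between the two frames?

-3.5

They were about 4.8 units apart before and 1.3 after — 3.5 units closer together.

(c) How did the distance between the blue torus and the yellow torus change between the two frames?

-1.3

They were about 3.0 units apart before and 1.7 after — 1.3 units closer together.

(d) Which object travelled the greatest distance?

the green cone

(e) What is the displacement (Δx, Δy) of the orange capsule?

(-1.8, 2.1)

From the two frames, the orange capsule sits at roughly (11.0, 1.8) before and (9.2, 3.9) after.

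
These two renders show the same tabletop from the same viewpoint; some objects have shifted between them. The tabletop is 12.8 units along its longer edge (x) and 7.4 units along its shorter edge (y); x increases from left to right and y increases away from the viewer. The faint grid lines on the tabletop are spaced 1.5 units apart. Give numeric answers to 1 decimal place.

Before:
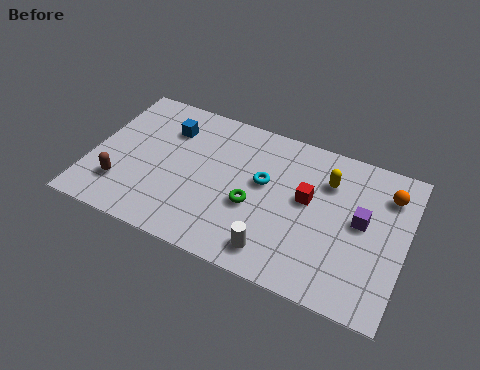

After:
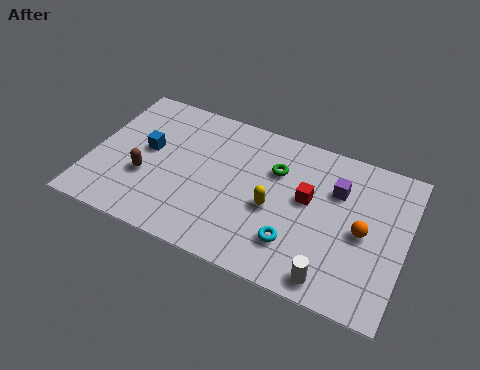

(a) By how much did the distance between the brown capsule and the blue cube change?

-2.5

They were about 3.9 units apart before and 1.4 after — 2.5 units closer together.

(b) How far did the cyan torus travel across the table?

2.8

From (7.0, 4.3) to (8.5, 1.9), the cyan torus covered √(1.5² + 2.4²) ≈ 2.8 units.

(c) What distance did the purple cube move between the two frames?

1.6

From (11.0, 4.0) to (9.9, 5.1), the purple cube covered √(1.1² + 1.1²) ≈ 1.6 units.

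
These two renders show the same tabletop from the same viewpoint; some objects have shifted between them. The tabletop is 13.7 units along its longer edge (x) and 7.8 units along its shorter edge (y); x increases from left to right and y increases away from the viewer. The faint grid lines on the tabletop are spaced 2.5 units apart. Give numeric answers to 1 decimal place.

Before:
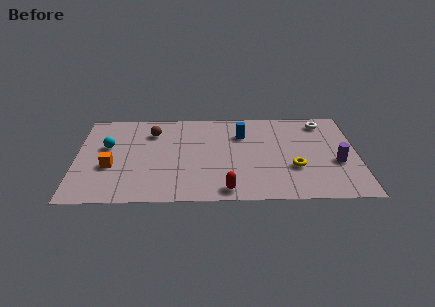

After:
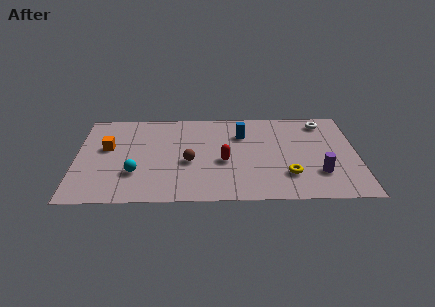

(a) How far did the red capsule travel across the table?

2.4

The red capsule moved from about (7.3, 0.9) to (7.2, 3.3), a distance of √(0.1² + 2.4²) ≈ 2.4.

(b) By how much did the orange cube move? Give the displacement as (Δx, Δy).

(-0.2, 1.6)

The orange cube started near (1.7, 3.0) and ended near (1.5, 4.6).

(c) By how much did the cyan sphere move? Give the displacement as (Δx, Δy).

(1.4, -2.3)

The cyan sphere was at about (1.5, 4.7) and moved to about (2.9, 2.4).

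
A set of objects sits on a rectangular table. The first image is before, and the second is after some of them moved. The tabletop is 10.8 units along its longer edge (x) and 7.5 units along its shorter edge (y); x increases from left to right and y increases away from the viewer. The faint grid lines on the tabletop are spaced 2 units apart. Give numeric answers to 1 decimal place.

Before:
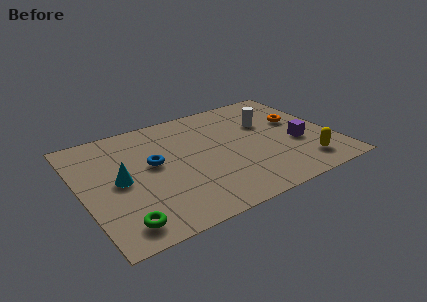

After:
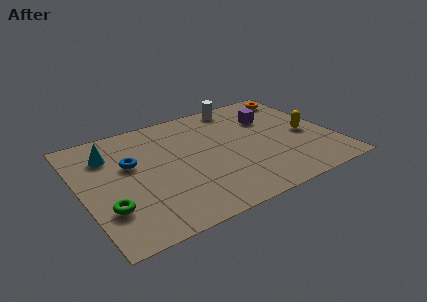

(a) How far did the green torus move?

1.2

The green torus moved from about (1.3, 1.1) to (0.9, 2.2), a distance of √(0.4² + 1.1²) ≈ 1.2.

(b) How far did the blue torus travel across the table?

1.0

The blue torus moved from about (3.1, 4.2) to (2.2, 4.6), a distance of √(0.9² + 0.4²) ≈ 1.0.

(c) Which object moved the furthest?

the purple cube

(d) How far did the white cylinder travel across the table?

2.0

From (8.2, 4.9) to (7.3, 6.7), the white cylinder covered √(0.9² + 1.8²) ≈ 2.0 units.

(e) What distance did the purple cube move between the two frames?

2.4

From (9.2, 2.9) to (8.4, 5.2), the purple cube covered √(0.8² + 2.3²) ≈ 2.4 units.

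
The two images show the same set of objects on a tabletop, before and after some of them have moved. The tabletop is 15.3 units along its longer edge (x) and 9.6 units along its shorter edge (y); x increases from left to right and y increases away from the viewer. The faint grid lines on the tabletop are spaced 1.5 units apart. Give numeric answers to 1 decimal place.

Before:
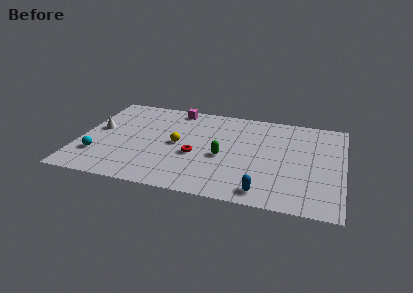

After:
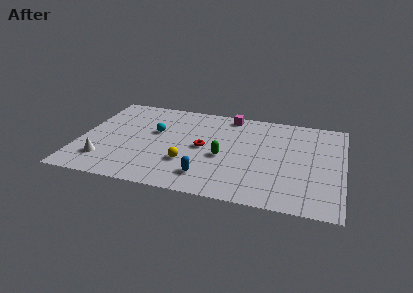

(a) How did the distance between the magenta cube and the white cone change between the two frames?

+4.0

Before: roughly 5.4 units apart; after: 9.4. That's 4.0 units further apart.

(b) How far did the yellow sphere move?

1.9

From (5.7, 4.8) to (6.4, 3.0), the yellow sphere covered √(0.7² + 1.8²) ≈ 1.9 units.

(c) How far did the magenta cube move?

3.2

The magenta cube moved from about (5.3, 8.6) to (8.5, 8.6), a distance of √(3.2² + 0.0²) ≈ 3.2.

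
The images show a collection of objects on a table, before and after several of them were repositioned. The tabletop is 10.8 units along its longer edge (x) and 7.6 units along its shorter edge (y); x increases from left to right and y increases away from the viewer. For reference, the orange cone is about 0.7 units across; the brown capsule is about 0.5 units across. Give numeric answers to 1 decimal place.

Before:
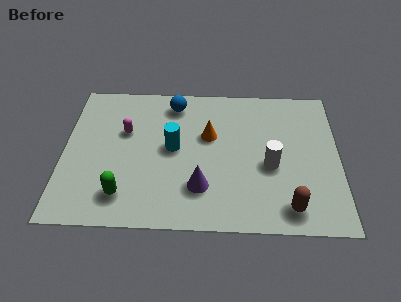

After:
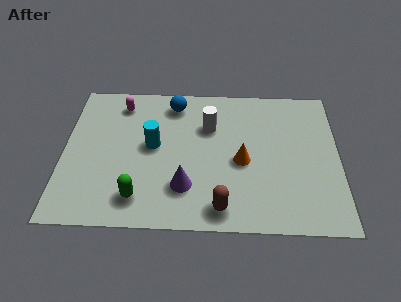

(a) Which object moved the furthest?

the white cylinder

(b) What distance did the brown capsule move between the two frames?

2.6

The brown capsule was near (8.8, 1.1) before and (6.2, 1.0) after, so it travelled √(2.6² + 0.1²) ≈ 2.6 units.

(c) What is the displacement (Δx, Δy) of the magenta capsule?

(-0.2, 1.5)

From the two frames, the magenta capsule sits at roughly (2.4, 4.8) before and (2.2, 6.3) after.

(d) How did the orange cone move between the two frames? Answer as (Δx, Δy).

(1.3, -1.3)

The orange cone started near (5.7, 4.7) and ended near (7.0, 3.4).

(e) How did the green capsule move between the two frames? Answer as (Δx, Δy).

(0.6, -0.1)

From the two frames, the green capsule sits at roughly (2.4, 1.5) before and (3.0, 1.4) after.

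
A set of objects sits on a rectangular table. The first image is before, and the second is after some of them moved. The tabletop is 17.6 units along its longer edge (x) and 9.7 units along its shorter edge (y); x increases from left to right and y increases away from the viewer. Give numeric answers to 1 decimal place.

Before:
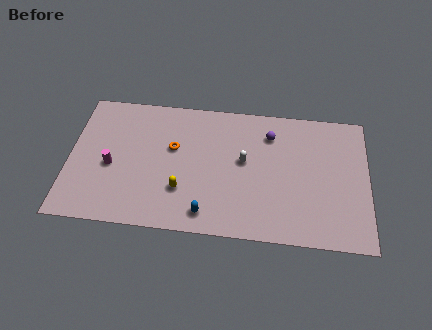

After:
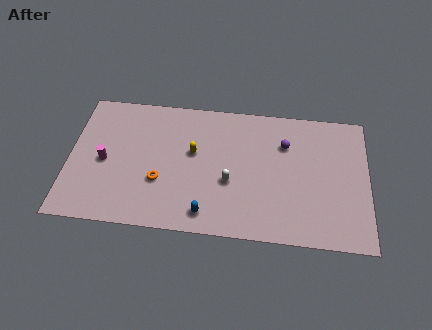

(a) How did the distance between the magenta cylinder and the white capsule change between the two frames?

-0.5

Before: roughly 7.9 units apart; after: 7.4. That's 0.5 units closer together.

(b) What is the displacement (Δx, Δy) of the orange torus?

(-0.7, -2.5)

From the two frames, the orange torus sits at roughly (6.1, 5.9) before and (5.4, 3.4) after.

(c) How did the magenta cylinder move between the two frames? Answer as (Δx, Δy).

(-0.4, 0.3)

The magenta cylinder was at about (2.5, 4.2) and moved to about (2.1, 4.5).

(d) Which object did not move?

the blue capsule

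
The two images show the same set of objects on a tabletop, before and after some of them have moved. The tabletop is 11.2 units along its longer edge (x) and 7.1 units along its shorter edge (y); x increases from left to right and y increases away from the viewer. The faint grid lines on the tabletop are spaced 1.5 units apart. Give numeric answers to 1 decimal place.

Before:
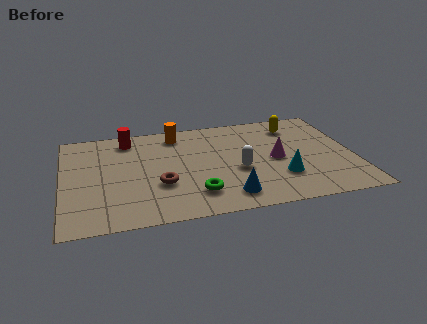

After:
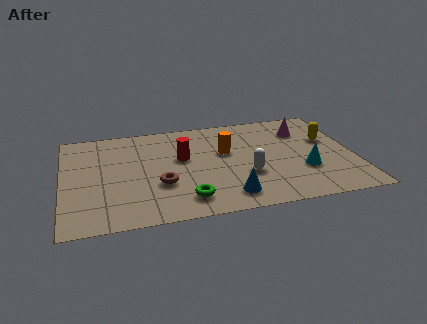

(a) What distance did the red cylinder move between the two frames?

2.7

From (2.6, 6.0) to (4.6, 4.2), the red cylinder covered √(2.0² + 1.8²) ≈ 2.7 units.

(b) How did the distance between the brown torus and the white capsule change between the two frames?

+0.3

They were about 3.0 units apart before and 3.3 after — 0.3 units further apart.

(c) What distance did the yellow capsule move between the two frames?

1.8

From (9.1, 5.7) to (10.3, 4.4), the yellow capsule covered √(1.2² + 1.3²) ≈ 1.8 units.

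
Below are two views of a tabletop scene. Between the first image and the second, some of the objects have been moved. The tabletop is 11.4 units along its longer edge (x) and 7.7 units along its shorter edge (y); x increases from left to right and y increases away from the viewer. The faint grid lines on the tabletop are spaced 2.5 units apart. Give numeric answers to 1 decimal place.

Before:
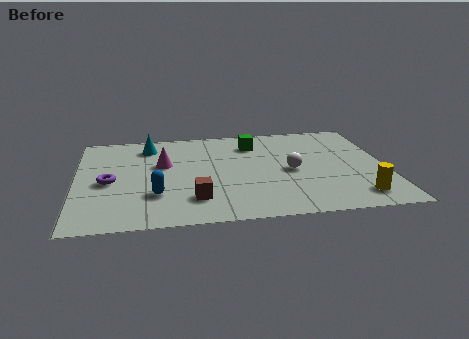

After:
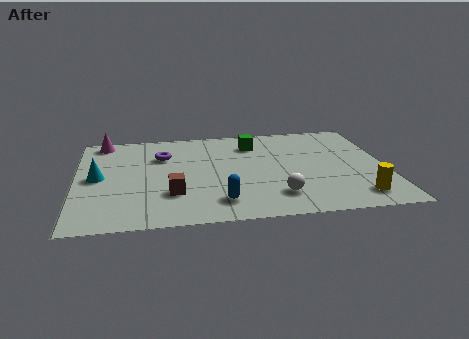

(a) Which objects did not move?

the green cube and the yellow cylinder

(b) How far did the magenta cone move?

3.1

The magenta cone was near (3.2, 4.7) before and (1.0, 6.9) after, so it travelled √(2.2² + 2.2²) ≈ 3.1 units.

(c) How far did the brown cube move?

0.9

The brown cube was near (4.3, 1.8) before and (3.5, 2.3) after, so it travelled √(0.8² + 0.5²) ≈ 0.9 units.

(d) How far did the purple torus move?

2.8

The purple torus was near (1.2, 3.5) before and (3.2, 5.4) after, so it travelled √(2.0² + 1.9²) ≈ 2.8 units.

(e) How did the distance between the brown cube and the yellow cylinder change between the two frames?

+0.9

Before: roughly 5.9 units apart; after: 6.8. That's 0.9 units further apart.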